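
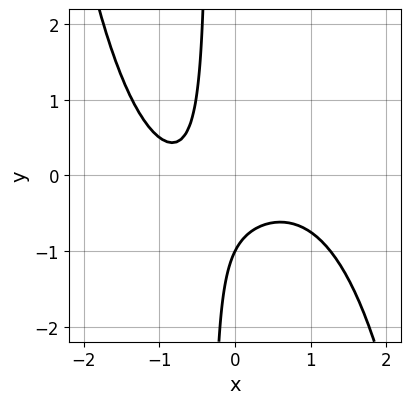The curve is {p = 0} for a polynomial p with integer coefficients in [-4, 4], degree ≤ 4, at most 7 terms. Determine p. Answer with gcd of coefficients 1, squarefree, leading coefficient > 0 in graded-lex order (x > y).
1. Degree: no degree-3 curve has this shape, so deg p = 4.
2. Against the integer gridlines: one y-axis crossing is at y = -1; no x-intercept at any integer in the box.
3. These observations pin down the coefficients.

x^4 + 3*x*y + x + y + 1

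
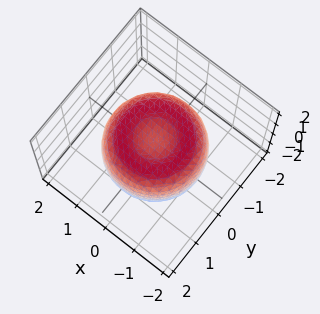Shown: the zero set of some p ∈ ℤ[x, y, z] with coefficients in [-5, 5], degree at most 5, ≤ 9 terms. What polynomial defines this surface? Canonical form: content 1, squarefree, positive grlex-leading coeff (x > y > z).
2*x^4 + 4*x^2*y^2 + 2*y^4 - 3*x^2 - 3*y^2 + 3*z^2 - 2

(a) The degree is 4 — a generic line meets the surface in up to 4 points.
(b) Symmetries: every cross-section ⟂ z is a circle, so x, y appear only via x² + y².
(c) Observable constraints: a circular section at z = -1 has radius between 0 and 1.
(d) These observations pin down the coefficients.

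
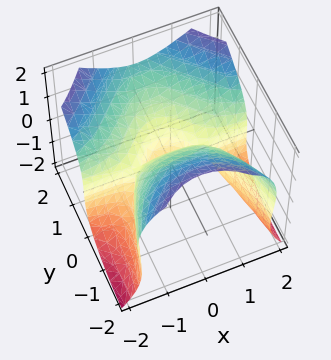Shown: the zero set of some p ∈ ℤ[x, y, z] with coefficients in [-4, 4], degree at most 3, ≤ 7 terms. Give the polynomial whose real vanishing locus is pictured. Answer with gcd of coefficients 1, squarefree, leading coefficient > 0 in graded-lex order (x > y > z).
First, the degree is 3 — a generic line meets the surface in up to 3 points.
Then, from the visible intercepts: it crosses the z-axis at the gridline z = 0; it meets the y-axis at y = 0 (among the integer gridlines); every point of the x-axis in the box is on the surface.
Finally, these observations pin down the coefficients.

3*x^2*y - 2*z^3 + 3*y^2 - y*z - 2*y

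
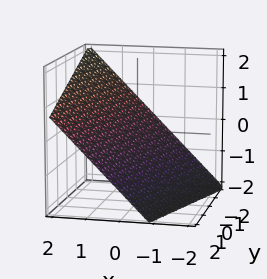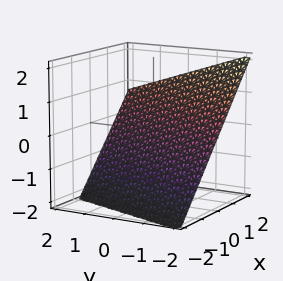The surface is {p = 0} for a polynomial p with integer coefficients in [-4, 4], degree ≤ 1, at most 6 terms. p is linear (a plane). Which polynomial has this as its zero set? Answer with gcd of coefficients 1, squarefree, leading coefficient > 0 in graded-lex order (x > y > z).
1. deg p = 1. Every cross-section is a straight line — this is a plane.
2. From the visible intercepts: it crosses the y-axis at the gridline y = -2.
3. Fitting integer coefficients to these (and the overall shape) gives p.

3*x - y - 3*z - 2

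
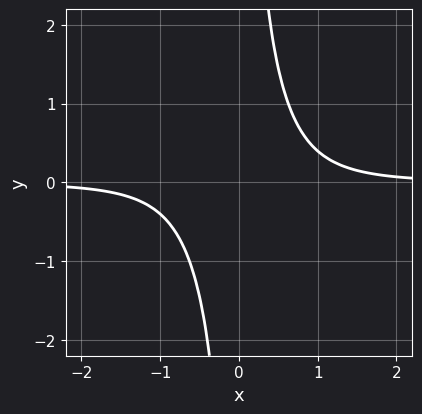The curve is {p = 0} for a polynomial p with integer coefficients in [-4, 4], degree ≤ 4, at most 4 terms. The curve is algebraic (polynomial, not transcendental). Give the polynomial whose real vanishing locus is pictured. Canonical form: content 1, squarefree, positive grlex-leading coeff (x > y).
3*x^3*y + 2*x*y - 2

1. Degree: no degree-3 curve has this shape, so deg p = 4.
2. Observable constraints: no y-intercept at any integer in the box; no x-intercept at any integer in the box.
3. Together with the visible shape, these determine p as stated.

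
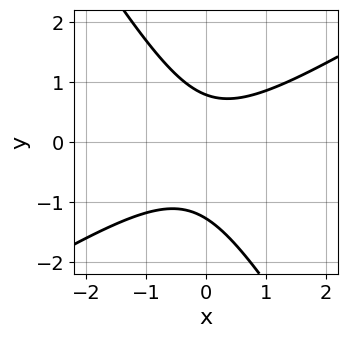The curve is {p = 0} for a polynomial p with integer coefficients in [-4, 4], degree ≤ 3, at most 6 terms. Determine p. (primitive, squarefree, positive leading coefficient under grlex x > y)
2*x^2 - 2*x*y - 2*y^2 - y + 2

First, deg p = 2. A generic line meets the curve in up to 2 points.
Next, reading off the gridlines: it misses every integer gridline on the x-axis.
Finally, together with the visible shape, these determine p as stated.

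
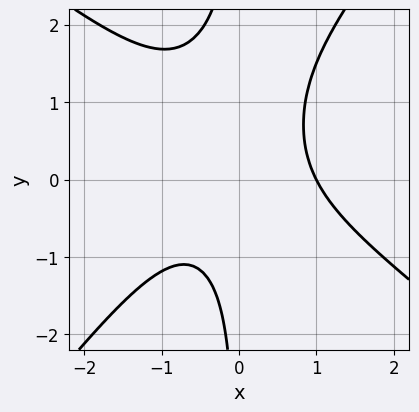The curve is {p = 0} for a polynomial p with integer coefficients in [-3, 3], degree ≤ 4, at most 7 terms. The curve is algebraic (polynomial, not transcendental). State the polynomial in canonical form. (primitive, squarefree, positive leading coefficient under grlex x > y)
1. The degree is 3 — no degree-2 curve has this shape.
2. From the axis intercepts and sections: it meets the x-axis at x = 1 (among the integer gridlines); it misses every integer gridline on the y-axis.
3. Together with the visible shape, these determine p as stated.

2*x^3 + x^2*y - 2*x*y^2 + 2*x*y - 2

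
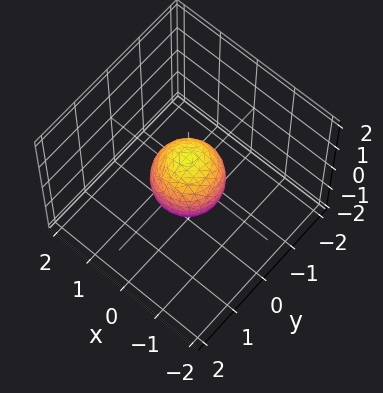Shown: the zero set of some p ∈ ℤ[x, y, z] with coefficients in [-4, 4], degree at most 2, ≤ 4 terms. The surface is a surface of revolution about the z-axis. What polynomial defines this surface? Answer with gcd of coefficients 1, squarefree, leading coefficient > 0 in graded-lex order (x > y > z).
1. deg p = 2. A generic line meets the surface in up to 2 points.
2. Symmetries: rotational symmetry about the z-axis ⇒ p depends on x, y only through x² + y².
3. Against the integer gridlines: the z-axis gridline crossings are at z ∈ {-1, 1}; a circular section at z = 0 has radius between 0 and 1.
4. Putting this together gives p.

3*x^2 + 3*y^2 + 2*z^2 - 2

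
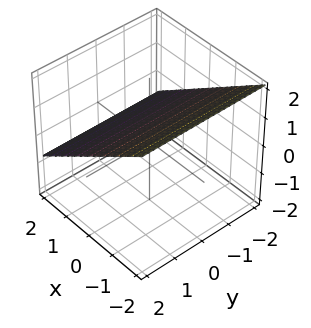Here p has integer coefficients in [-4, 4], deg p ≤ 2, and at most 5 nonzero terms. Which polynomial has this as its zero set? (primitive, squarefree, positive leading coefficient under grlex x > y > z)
Degree: every cross-section is a straight line — this is a plane, so deg p = 1.
From the axis intercepts and sections: it misses every integer gridline on the y-axis; it crosses the x-axis at the gridline x = 1.
Together with the visible shape, these determine p as stated.

2*x + 3*z - 2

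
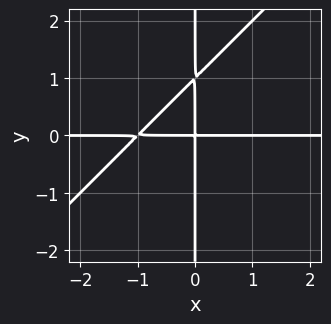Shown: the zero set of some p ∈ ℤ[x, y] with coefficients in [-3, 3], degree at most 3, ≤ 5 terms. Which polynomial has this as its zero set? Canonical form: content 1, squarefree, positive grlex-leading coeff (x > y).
Degree: no degree-2 curve has this shape, so deg p = 3.
Against the integer gridlines: the visible x-axis segment lies entirely on the curve; the visible y-axis segment lies entirely on the curve.
These observations pin down the coefficients.

x^2*y - x*y^2 + x*y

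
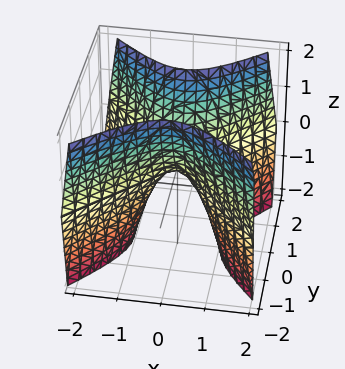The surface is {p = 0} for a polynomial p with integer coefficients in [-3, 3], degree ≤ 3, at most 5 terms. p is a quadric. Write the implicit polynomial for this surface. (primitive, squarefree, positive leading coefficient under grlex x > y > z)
2*x^2 - 2*y^2 + z

1. The degree is 2 — a hyperbolic paraboloid; a quadric.
2. Symmetries: the y ↦ −y reflection is a symmetry, so y appears only in even powers; it's symmetric under x → −x, forcing even powers of x.
3. Checking where it meets the axes: it crosses the y-axis at the gridline y = 0; one z-axis crossing is at z = 0; it meets the x-axis at x = 0 (among the integer gridlines).
4. Putting this together gives p.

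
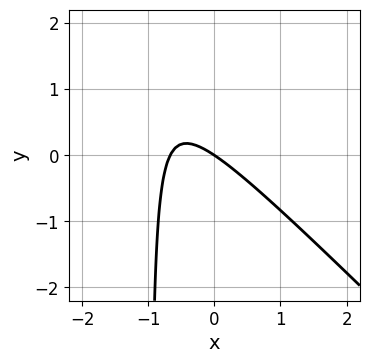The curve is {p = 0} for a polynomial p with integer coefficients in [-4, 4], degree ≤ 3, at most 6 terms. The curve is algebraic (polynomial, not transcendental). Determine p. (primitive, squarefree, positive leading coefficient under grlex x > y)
3*x^2 + 3*x*y + 2*x + 3*y

(a) deg p = 2.
(b) Checking where it meets the axes: it crosses the y-axis at the gridline y = 0; it meets the x-axis at x = 0 (among the integer gridlines).
(c) Putting this together gives p.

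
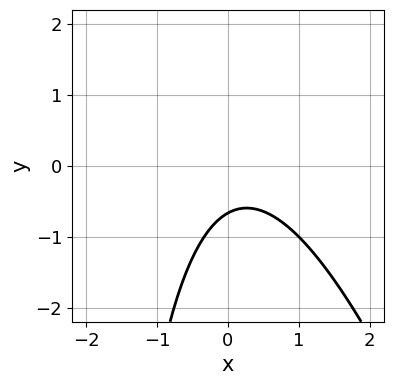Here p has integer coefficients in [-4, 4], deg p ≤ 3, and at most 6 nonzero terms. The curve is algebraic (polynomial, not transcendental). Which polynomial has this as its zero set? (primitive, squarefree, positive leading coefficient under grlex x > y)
deg p = 2. No degree-1 curve has this shape.
Against the integer gridlines: it misses every integer gridline on the x-axis.
Fitting integer coefficients to these (and the overall shape) gives p.

3*x^2 + x*y - x + 3*y + 2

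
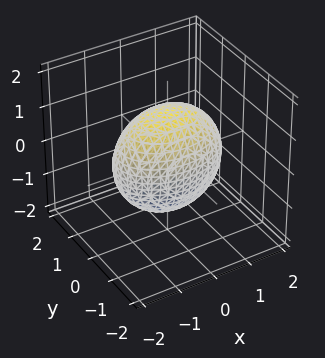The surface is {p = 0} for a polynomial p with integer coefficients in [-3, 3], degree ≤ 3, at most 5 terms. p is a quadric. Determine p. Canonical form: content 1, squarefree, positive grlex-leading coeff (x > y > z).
x^2 + 2*y^2 + z^2 - 2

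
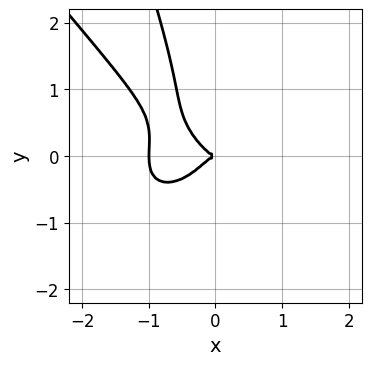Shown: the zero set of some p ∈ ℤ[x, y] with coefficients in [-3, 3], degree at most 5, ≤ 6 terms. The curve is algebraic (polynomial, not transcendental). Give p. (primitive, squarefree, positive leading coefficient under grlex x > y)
deg p = 4. A generic line meets the curve in up to 4 points.
Against the integer gridlines: among the integer gridlines, it crosses the x-axis at x ∈ {-1, 0}; one y-axis crossing is at y = 0.
Matching integer coefficients to the picture gives p.

3*x^4 + 3*x*y^3 + y^4 + 3*x^3 + y^2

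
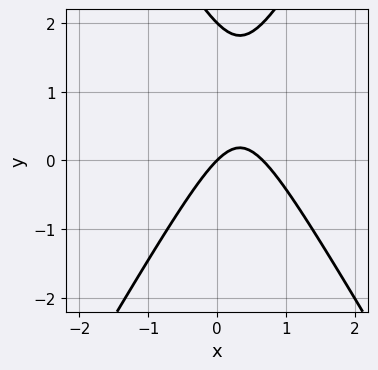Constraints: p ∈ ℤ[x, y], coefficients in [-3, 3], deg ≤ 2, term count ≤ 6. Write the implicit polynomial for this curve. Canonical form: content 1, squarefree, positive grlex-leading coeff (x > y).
3*x^2 - y^2 - 2*x + 2*y

(a) Degree: a generic line meets the curve in up to 2 points, so deg p = 2.
(b) Reading off the gridlines: among the integer gridlines, it crosses the y-axis at y ∈ {0, 2}; one x-axis crossing is at x = 0.
(c) Assembling these constraints gives the stated polynomial.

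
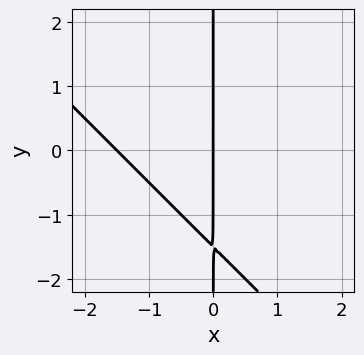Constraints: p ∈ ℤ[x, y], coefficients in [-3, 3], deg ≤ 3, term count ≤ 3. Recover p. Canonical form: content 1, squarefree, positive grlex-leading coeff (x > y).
2*x^2 + 2*x*y + 3*x

The degree is 2 — no degree-1 curve has this shape.
Observable constraints: one x-axis crossing is at x = 0; every point of the y-axis in the box is on the curve.
These observations pin down the coefficients.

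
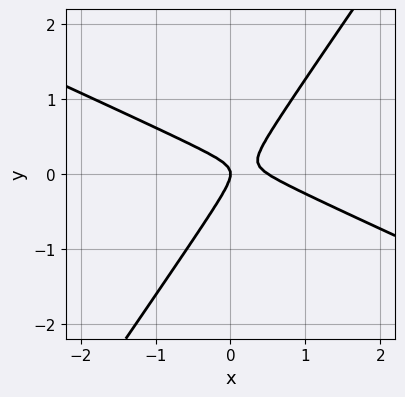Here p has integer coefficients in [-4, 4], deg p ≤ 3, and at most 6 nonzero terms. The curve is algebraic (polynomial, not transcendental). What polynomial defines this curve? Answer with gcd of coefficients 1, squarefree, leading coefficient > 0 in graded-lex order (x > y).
2*x^2 + 3*x*y - 3*y^2 - x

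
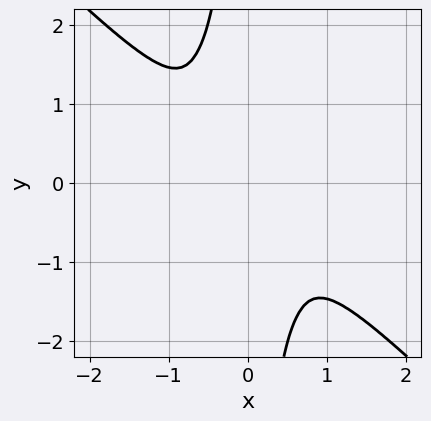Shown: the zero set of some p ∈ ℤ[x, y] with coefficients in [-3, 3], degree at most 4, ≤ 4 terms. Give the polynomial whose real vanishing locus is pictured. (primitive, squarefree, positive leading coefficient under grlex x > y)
1. The degree is 4 — no degree-3 curve has this shape.
2. Solving for integer coefficients yields p as stated.

x^4 + x*y^3 + y^2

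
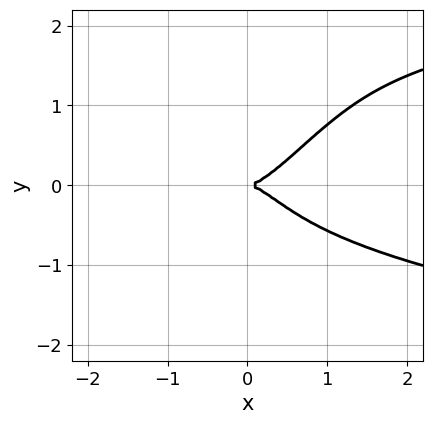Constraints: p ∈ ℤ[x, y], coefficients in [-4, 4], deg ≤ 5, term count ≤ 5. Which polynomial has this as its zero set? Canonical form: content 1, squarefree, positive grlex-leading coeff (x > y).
The degree is 4 — the shape is more complex than any degree-3 curve.
Reading off the gridlines: it meets the x-axis at x = 0 (among the integer gridlines); one y-axis crossing is at y = 0.
Putting this together gives p.

3*x^2*y^2 - 2*x*y^3 - 2*x^3 + 2*y^2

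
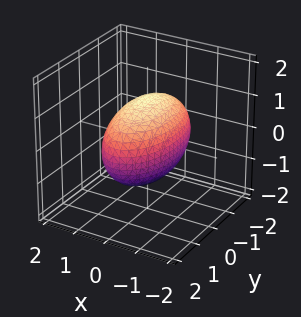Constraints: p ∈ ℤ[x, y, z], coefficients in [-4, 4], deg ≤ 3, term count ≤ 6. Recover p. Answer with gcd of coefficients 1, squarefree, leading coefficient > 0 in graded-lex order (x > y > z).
3*x^2 + y^2 + 2*z^2 - 3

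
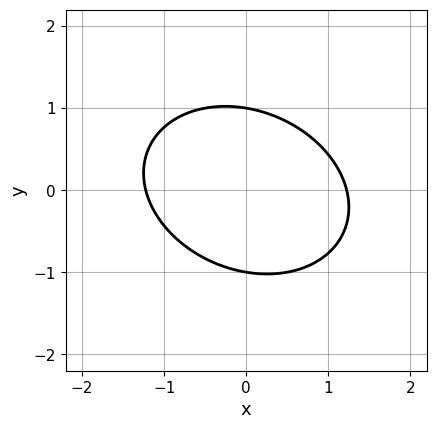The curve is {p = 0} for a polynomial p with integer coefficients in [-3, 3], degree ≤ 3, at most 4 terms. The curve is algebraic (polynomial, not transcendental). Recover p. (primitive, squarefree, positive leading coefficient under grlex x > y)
2*x^2 + x*y + 3*y^2 - 3

Degree: a generic line meets the curve in up to 2 points, so deg p = 2.
From the visible intercepts: among the integer gridlines, it crosses the y-axis at y ∈ {-1, 1}.
Matching integer coefficients to the picture gives p.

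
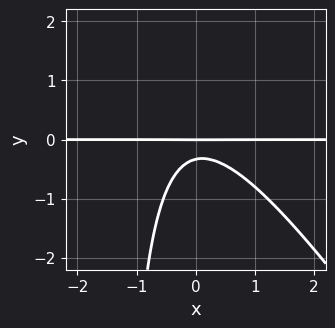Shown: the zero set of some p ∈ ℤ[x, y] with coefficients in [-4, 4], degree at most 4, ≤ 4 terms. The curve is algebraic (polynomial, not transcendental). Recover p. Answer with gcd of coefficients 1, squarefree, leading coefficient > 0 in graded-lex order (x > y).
First, the degree is 3 — the shape is more complex than any degree-2 curve.
Next, from the axis intercepts and sections: it crosses the y-axis at the gridline y = 0; every point of the x-axis in the box is on the curve.
Finally, together with the visible shape, these determine p as stated.

3*x^2*y + 2*x*y^2 + 3*y^2 + y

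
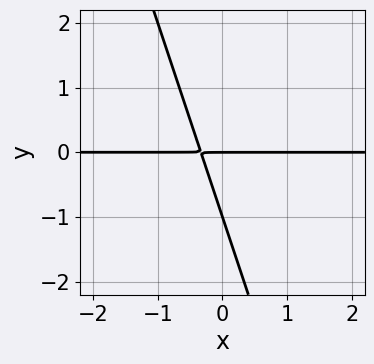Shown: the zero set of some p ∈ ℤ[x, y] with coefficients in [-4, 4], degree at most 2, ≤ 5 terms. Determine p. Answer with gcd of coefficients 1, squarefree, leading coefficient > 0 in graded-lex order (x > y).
3*x*y + y^2 + y

1. Degree: a generic line meets the curve in up to 2 points, so deg p = 2.
2. Observable constraints: the visible x-axis segment lies entirely on the curve; the y-axis gridline crossings are at y ∈ {-1, 0}.
3. Fitting integer coefficients to these (and the overall shape) gives p.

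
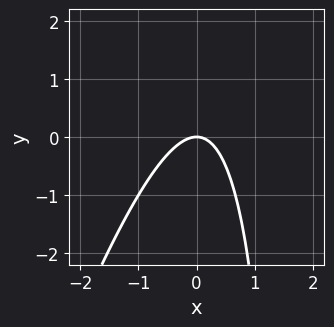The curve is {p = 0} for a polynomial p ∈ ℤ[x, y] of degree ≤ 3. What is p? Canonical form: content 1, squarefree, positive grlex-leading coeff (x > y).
First, degree: the shape is more complex than any degree-1 curve, so deg p = 2.
Next, from the visible intercepts: it crosses the y-axis at the gridline y = 0; one x-axis crossing is at x = 0.
Finally, assembling these constraints gives the stated polynomial.

3*x^2 - x*y + 2*y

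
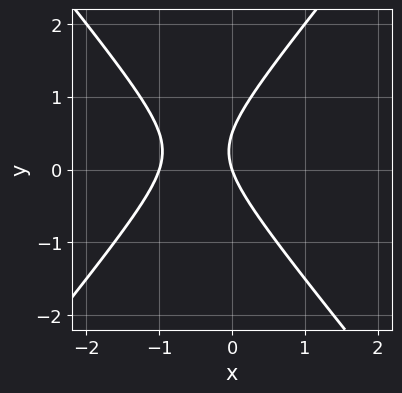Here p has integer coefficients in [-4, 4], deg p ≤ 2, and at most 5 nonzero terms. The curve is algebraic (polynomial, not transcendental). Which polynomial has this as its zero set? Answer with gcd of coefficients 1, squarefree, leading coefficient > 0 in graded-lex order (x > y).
3*x^2 - 2*y^2 + 3*x + y

(a) Degree: no degree-1 curve has this shape, so deg p = 2.
(b) From the axis intercepts and sections: it crosses the y-axis at the gridline y = 0; among the integer gridlines, it crosses the x-axis at x ∈ {-1, 0}.
(c) Together with the visible shape, these determine p as stated.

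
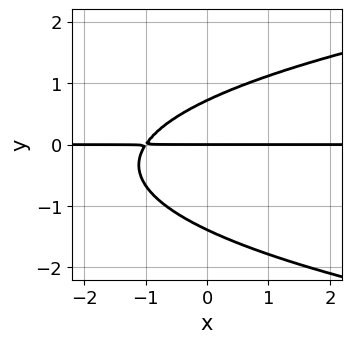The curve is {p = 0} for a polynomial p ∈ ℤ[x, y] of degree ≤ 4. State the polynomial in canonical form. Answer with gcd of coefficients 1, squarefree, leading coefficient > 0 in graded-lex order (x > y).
3*y^3 - 3*x*y + 2*y^2 - 3*y

(a) deg p = 3.
(b) From the visible intercepts: it meets the y-axis at y = 0 (among the integer gridlines); the visible x-axis segment lies entirely on the curve.
(c) Solving for integer coefficients yields p as stated.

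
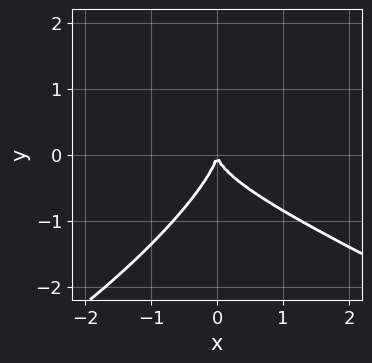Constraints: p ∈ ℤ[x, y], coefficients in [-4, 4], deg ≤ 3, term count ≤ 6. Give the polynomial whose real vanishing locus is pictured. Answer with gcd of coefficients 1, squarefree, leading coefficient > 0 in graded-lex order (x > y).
1. The degree is 3 — no degree-2 curve has this shape.
2. From the visible intercepts: it crosses the x-axis at the gridline x = 0; one y-axis crossing is at y = 0.
3. These observations pin down the coefficients.

x^3 - 3*x*y^2 + 3*y^3 + 3*x^2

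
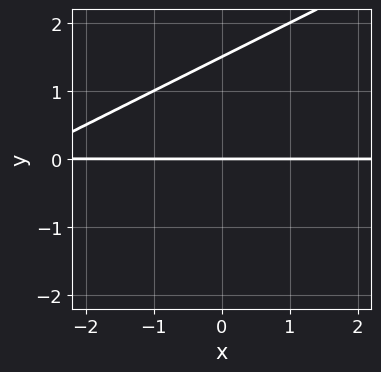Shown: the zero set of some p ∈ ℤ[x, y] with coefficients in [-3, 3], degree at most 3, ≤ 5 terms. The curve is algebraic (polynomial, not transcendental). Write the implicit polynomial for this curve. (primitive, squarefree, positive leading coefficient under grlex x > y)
(a) Degree: the shape is more complex than any degree-1 curve, so deg p = 2.
(b) From the visible intercepts: it meets the y-axis at y = 0 (among the integer gridlines); every point of the x-axis in the box is on the curve.
(c) Matching integer coefficients to the picture gives p.

x*y - 2*y^2 + 3*y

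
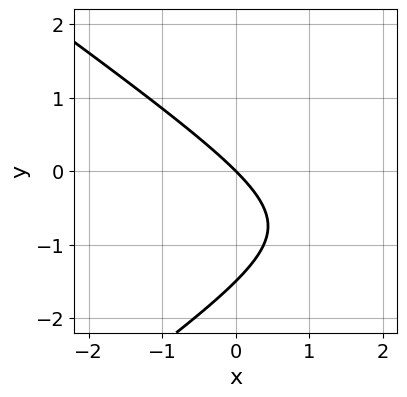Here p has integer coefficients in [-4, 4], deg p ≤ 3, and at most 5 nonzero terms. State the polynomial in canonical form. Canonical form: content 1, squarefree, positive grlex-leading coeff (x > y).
First, the degree is 2 — a generic line meets the curve in up to 2 points.
Then, observable constraints: one x-axis crossing is at x = 0; one y-axis crossing is at y = 0.
Finally, the integer polynomial consistent with all of this is the stated p.

x^2 - 2*y^2 - 3*x - 3*y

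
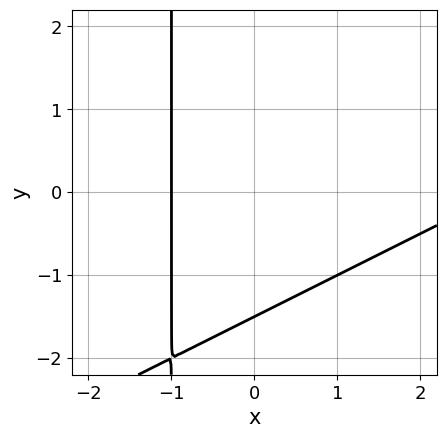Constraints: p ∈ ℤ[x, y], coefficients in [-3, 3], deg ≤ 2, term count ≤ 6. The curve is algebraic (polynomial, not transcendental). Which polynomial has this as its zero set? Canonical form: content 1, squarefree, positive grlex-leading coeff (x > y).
First, the degree is 2 — no degree-1 curve has this shape.
Then, observable constraints: one x-axis crossing is at x = -1.
Finally, the integer polynomial consistent with all of this is the stated p.

x^2 - 2*x*y - 2*x - 2*y - 3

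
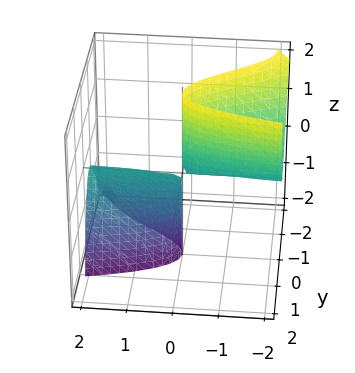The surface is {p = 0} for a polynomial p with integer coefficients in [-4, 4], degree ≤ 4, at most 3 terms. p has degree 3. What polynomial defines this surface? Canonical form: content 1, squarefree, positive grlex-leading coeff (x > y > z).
I count 2 distinct pieces. They look like related sheets of one shape, so recover p as a whole.
deg p = 3. No degree-2 surface has this shape.
Reading off the gridlines: the visible z-axis segment lies entirely on the surface; every point of the x-axis in the box is on the surface.
Together with the visible shape, these determine p as stated.

y^3 + x*z + 3*y^2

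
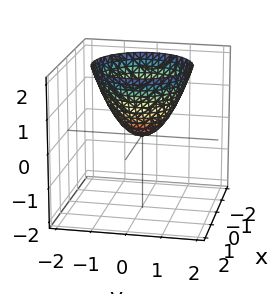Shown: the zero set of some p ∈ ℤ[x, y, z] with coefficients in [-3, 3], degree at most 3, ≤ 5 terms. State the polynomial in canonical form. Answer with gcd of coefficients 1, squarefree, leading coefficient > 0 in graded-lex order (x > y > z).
x^2 + y^2 - z

First, the degree is 2 — a paraboloid; a quadric.
Next, symmetry: the z-axis is an axis of rotation, so x and y enter only as x² + y².
Next, from the axis intercepts and sections: one z-axis crossing is at z = 0; it crosses the y-axis at the gridline y = 0; it crosses the x-axis at the gridline x = 0; a circular section at z = 2 has radius between 1 and 2.
Finally, solving for integer coefficients yields p as stated.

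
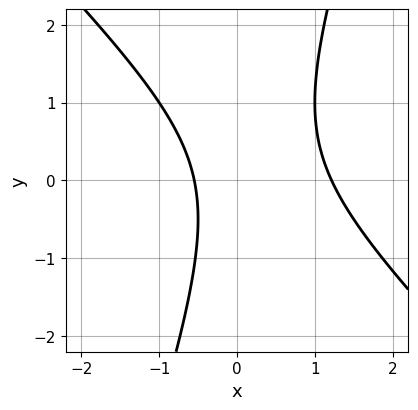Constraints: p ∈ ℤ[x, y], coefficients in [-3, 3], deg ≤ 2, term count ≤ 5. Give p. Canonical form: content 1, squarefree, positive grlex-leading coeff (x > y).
3*x^2 + 2*x*y - y^2 - 2*x - 2

1. deg p = 2. A generic line meets the curve in up to 2 points.
2. From the axis intercepts and sections: the curve avoids every integer y-axis point in the box.
3. Assembling these constraints gives the stated polynomial.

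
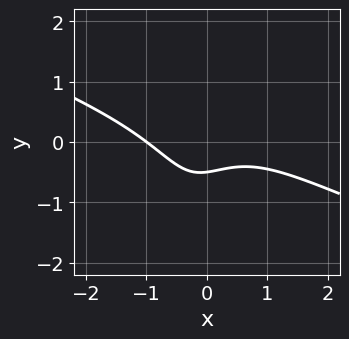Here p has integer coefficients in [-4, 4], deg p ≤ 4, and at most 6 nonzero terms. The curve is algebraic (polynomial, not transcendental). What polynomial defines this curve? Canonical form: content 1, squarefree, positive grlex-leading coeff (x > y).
x^3 + 2*x^2*y - x*y^2 + 2*y + 1

(a) deg p = 3.
(b) Against the integer gridlines: one x-axis crossing is at x = -1.
(c) The integer polynomial consistent with all of this is the stated p.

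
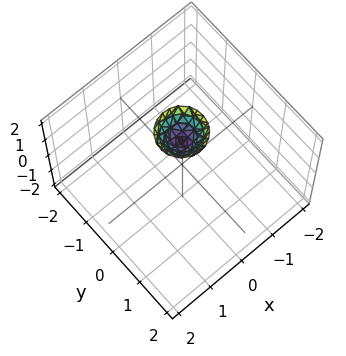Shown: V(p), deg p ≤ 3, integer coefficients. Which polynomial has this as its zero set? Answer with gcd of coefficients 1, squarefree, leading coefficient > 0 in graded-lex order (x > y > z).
3*x^2 + 3*y^2 - 2*z + 3

1. The degree is 2 — no degree-1 surface has this shape.
2. By symmetry, the z-axis is an axis of rotation, so x and y enter only as x² + y².
3. Checking where it meets the axes: a circular section at z = 2 has radius between 0 and 1; no y-intercept at any integer in the box; it misses every integer gridline on the x-axis.
4. Assembling these constraints gives the stated polynomial.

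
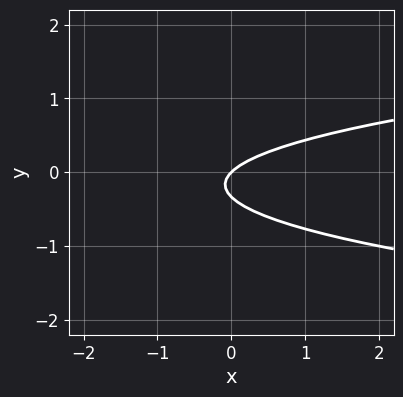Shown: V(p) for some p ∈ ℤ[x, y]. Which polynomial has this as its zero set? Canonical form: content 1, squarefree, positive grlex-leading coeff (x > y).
3*y^2 - x + y

(a) deg p = 2. A generic line meets the curve in up to 2 points.
(b) Reading off the gridlines: it meets the x-axis at x = 0 (among the integer gridlines); one y-axis crossing is at y = 0.
(c) Assembling these constraints gives the stated polynomial.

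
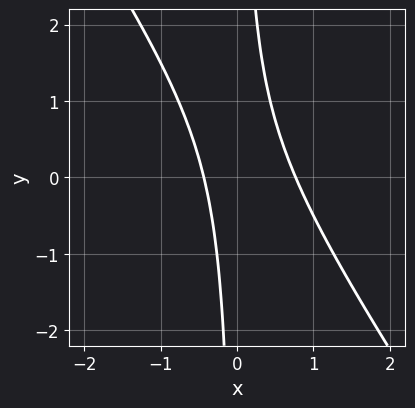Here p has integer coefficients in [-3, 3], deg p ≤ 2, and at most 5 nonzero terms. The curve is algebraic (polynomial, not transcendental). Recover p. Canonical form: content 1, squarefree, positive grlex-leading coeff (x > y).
The degree is 2 — a generic line meets the curve in up to 2 points.
From the axis intercepts and sections: it misses every integer gridline on the y-axis.
The integer polynomial consistent with all of this is the stated p.

3*x^2 + 2*x*y - x - 1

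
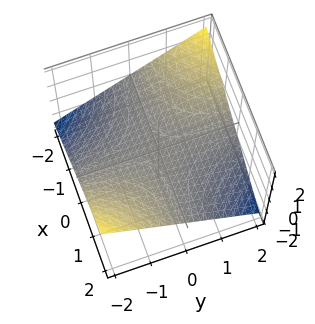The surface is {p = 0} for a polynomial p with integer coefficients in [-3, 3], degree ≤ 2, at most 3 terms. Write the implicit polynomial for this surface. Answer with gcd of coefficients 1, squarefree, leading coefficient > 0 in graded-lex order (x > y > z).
x*y + 3*z

(a) Degree: a saddle surface; a quadric, so deg p = 2.
(b) Reading off the gridlines: it meets the z-axis at z = 0 (among the integer gridlines); every point of the y-axis in the box is on the surface; every point of the x-axis in the box is on the surface.
(c) Fitting integer coefficients to these (and the overall shape) gives p.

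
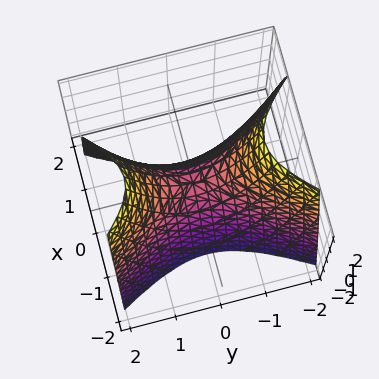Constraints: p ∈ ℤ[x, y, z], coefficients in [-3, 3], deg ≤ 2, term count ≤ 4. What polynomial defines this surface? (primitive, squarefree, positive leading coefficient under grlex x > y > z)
1. Degree: a hyperbolic paraboloid; a quadric, so deg p = 2.
2. Symmetries: it's symmetric under x → −x, forcing even powers of x; it's symmetric under y → −y, forcing even powers of y.
3. From the axis intercepts and sections: it meets the y-axis at y = 0 (among the integer gridlines); it crosses the x-axis at the gridline x = 0; it meets the z-axis at z = 0 (among the integer gridlines).
4. Fitting integer coefficients to these (and the overall shape) gives p.

2*x^2 - y^2 + z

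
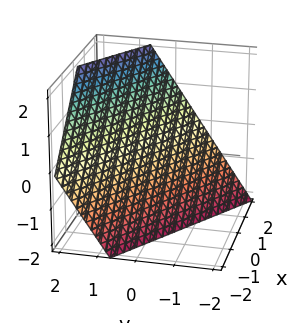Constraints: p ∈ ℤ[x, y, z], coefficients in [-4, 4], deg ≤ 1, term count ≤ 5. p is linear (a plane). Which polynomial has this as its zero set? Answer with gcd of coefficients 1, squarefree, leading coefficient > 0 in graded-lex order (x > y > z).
Degree: the surface is flat (a plane), so deg p = 1.
From the axis intercepts and sections: it meets the x-axis at x = 1 (among the integer gridlines); it crosses the z-axis at the gridline z = -1.
Assembling these constraints gives the stated polynomial.

2*x + 3*y - 2*z - 2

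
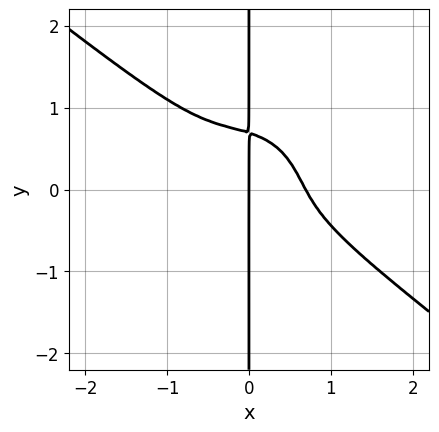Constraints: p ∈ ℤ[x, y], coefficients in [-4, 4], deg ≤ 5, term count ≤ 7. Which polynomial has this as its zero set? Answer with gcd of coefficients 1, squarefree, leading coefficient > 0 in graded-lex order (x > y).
3*x^4 + 2*x^3*y + 3*x*y^3 + 2*x^2*y - x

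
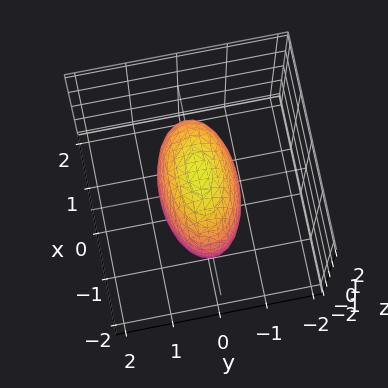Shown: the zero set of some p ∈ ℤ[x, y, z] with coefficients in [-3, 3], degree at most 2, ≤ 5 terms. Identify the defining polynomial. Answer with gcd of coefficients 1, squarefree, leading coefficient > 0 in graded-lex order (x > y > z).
x^2 + 3*y^2 + z^2 - 2

The degree is 2 — bounded and convex; a quadric.
Symmetries: mirror symmetry z ↦ −z ⇒ only even powers of z; mirror symmetry x ↦ −x ⇒ only even powers of x; mirror symmetry y ↦ −y ⇒ only even powers of y.
Fitting integer coefficients to these (and the overall shape) gives p.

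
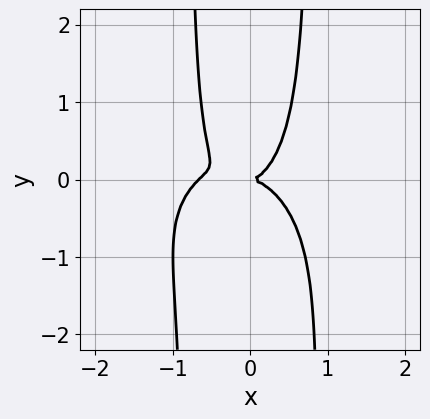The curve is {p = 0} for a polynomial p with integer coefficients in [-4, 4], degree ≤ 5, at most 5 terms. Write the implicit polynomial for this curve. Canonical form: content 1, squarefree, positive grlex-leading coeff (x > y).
(a) Degree: no degree-3 curve has this shape, so deg p = 4.
(b) Observable constraints: one x-axis crossing is at x = 0; one y-axis crossing is at y = 0.
(c) Together with the visible shape, these determine p as stated.

3*x^4 + 3*x^2*y^2 + 2*x^3 + 2*x^2*y - 2*y^2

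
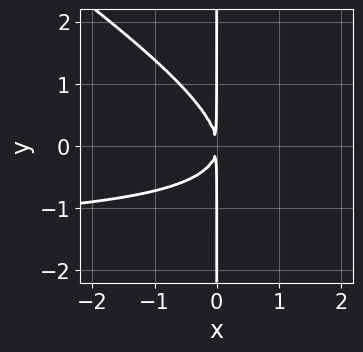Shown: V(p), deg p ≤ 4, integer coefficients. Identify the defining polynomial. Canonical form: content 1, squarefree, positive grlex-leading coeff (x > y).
Degree: no degree-2 curve has this shape, so deg p = 3.
Against the integer gridlines: the visible y-axis segment lies entirely on the curve.
The integer polynomial consistent with all of this is the stated p.

2*x^2*y + 3*x*y^2 + 3*x^2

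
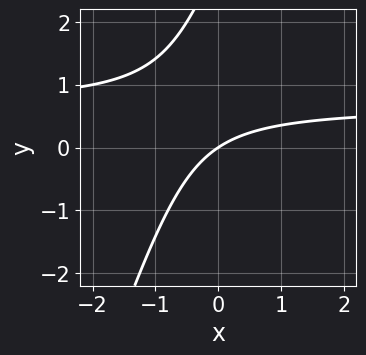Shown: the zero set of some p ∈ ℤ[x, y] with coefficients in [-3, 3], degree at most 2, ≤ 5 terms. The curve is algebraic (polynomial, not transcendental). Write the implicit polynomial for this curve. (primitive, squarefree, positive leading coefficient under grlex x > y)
3*x*y - y^2 - 2*x + 3*y

Degree: the shape is more complex than any degree-1 curve, so deg p = 2.
Observable constraints: one x-axis crossing is at x = 0; it meets the y-axis at y = 0 (among the integer gridlines).
These observations pin down the coefficients.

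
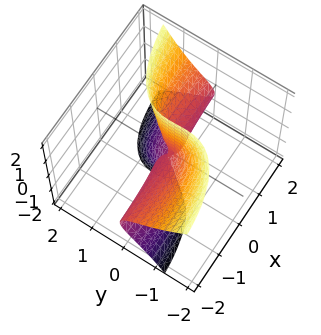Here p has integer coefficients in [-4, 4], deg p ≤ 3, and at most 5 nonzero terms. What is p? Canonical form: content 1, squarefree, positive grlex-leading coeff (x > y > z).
x^2*y - 2*x*z^2 + 3*y^3 + y^2*z - x*z

First, deg p = 3. The shape is more complex than any degree-2 surface.
Next, checking where it meets the axes: every point of the z-axis in the box is on the surface; it meets the y-axis at y = 0 (among the integer gridlines); the visible x-axis segment lies entirely on the surface.
Finally, the integer polynomial consistent with all of this is the stated p.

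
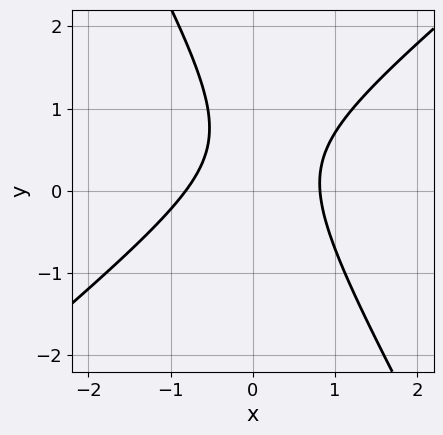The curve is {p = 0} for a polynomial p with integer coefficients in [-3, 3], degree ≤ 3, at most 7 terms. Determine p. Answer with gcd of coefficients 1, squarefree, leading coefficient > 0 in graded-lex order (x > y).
3*x^2 - 2*x*y - 2*y^2 + 2*y - 2

Degree: no degree-1 curve has this shape, so deg p = 2.
Against the integer gridlines: the curve avoids every integer y-axis point in the box.
The integer polynomial consistent with all of this is the stated p.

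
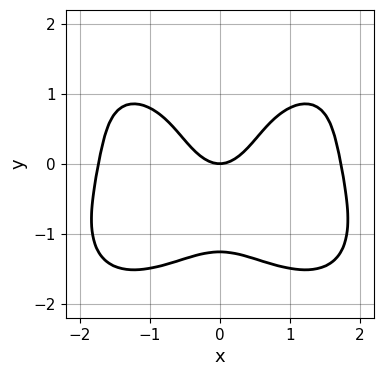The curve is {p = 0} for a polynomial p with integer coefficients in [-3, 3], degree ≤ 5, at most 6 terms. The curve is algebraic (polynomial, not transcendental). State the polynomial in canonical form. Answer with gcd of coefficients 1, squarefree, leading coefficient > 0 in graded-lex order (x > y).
x^4 + y^4 - 3*x^2 + 2*y

The degree is 4 — the shape is more complex than any degree-3 curve.
Symmetries: mirror symmetry x ↦ −x ⇒ only even powers of x.
From the axis intercepts and sections: one x-axis crossing is at x = 0; it meets the y-axis at y = 0 (among the integer gridlines).
Solving for integer coefficients yields p as stated.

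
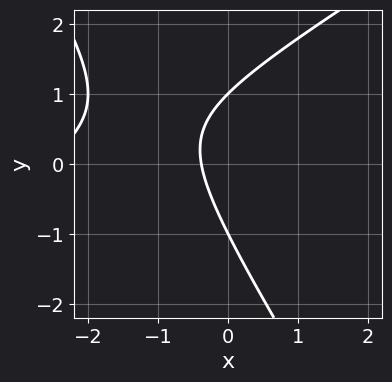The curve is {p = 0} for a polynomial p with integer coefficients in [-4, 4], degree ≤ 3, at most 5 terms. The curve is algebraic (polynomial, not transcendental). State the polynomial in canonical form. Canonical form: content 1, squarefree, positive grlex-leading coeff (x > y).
deg p = 2. No degree-1 curve has this shape.
Against the integer gridlines: among the integer gridlines, it crosses the y-axis at y ∈ {-1, 1}.
These observations pin down the coefficients.

x^2 - x*y - y^2 + 3*x + 1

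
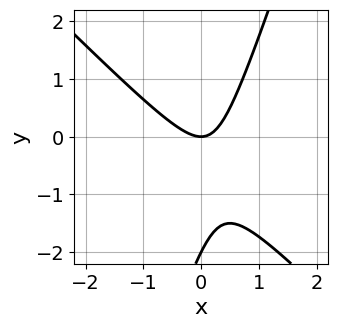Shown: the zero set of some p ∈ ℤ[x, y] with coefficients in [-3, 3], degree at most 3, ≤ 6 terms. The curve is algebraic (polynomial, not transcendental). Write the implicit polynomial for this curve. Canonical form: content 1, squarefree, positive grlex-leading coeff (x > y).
1. deg p = 2. A generic line meets the curve in up to 2 points.
2. Reading off the gridlines: the y-axis gridline crossings are at y ∈ {-2, 0}; it meets the x-axis at x = 0 (among the integer gridlines).
3. Fitting integer coefficients to these (and the overall shape) gives p.

3*x^2 + 2*x*y - y^2 - 2*y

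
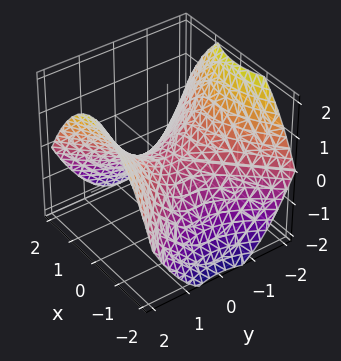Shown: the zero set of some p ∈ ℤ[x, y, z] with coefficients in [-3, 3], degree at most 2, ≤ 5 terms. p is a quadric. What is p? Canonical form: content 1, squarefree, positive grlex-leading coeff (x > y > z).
x^2 - y^2 + 2*z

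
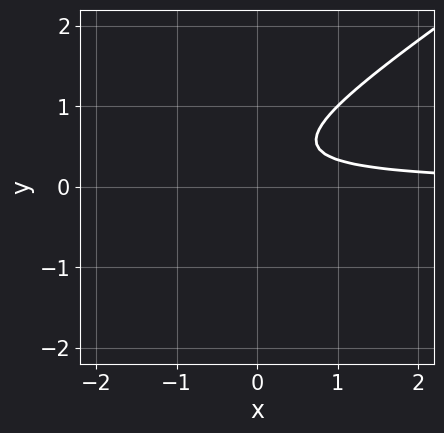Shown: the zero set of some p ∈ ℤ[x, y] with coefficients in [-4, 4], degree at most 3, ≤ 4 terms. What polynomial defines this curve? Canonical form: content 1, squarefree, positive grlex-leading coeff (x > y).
(a) deg p = 2. The shape is more complex than any degree-1 curve.
(b) From the visible intercepts: it misses every integer gridline on the x-axis; the curve avoids every integer y-axis point in the box.
(c) Fitting integer coefficients to these (and the overall shape) gives p.

2*x*y - 3*y^2 + 2*y - 1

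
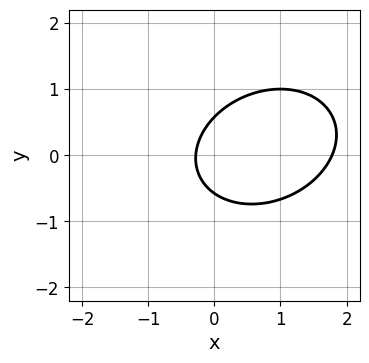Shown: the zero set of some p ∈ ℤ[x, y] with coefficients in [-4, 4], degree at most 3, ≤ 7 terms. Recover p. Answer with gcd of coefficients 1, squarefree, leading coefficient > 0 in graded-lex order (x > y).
(a) Degree: no degree-1 curve has this shape, so deg p = 2.
(b) The integer polynomial consistent with all of this is the stated p.

2*x^2 - x*y + 3*y^2 - 3*x - 1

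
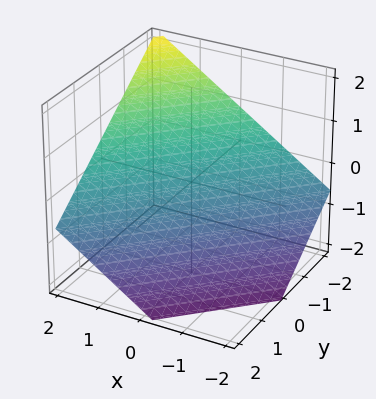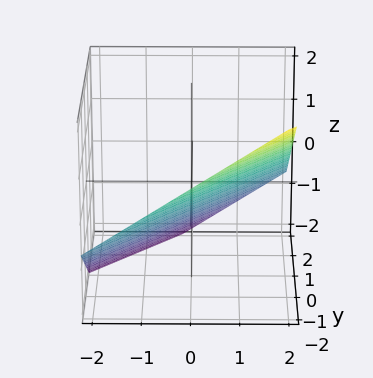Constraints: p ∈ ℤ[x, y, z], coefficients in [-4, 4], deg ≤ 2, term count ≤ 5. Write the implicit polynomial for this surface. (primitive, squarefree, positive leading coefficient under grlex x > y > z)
The degree is 1 — every cross-section is a straight line — this is a plane.
Checking where it meets the axes: one y-axis crossing is at y = -1; it crosses the x-axis at the gridline x = 1.
These observations pin down the coefficients.

2*x - 2*y - 3*z - 2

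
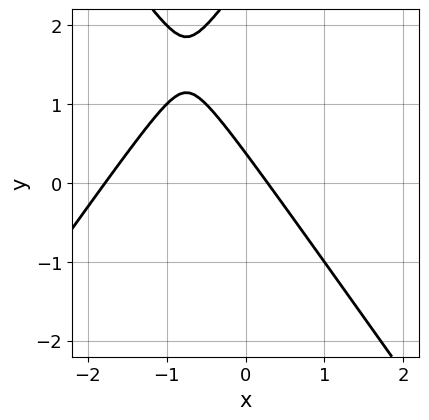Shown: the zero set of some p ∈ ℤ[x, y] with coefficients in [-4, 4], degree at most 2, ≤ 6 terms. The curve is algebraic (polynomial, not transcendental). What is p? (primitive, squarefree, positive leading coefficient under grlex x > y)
2*x^2 - y^2 + 3*x + 3*y - 1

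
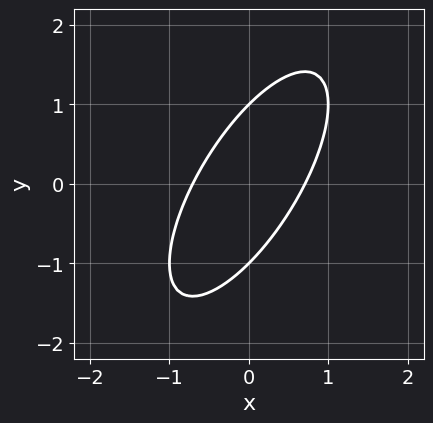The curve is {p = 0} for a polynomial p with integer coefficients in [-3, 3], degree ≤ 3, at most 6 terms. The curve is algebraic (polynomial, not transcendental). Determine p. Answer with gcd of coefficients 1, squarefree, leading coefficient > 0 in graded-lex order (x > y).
2*x^2 - 2*x*y + y^2 - 1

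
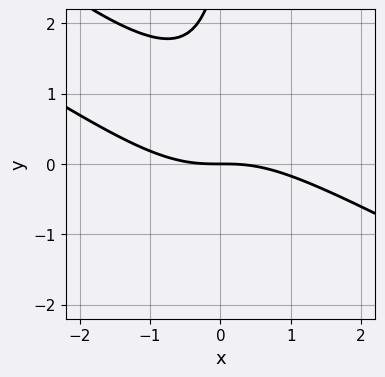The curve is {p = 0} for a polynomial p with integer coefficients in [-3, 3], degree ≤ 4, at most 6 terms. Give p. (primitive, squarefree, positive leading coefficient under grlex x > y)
The degree is 3 — no degree-2 curve has this shape.
From the visible intercepts: one x-axis crossing is at x = 0; it meets the y-axis at y = 0 (among the integer gridlines).
Fitting integer coefficients to these (and the overall shape) gives p.

x^3 + 3*x^2*y + 2*x*y^2 - y^2 + 3*y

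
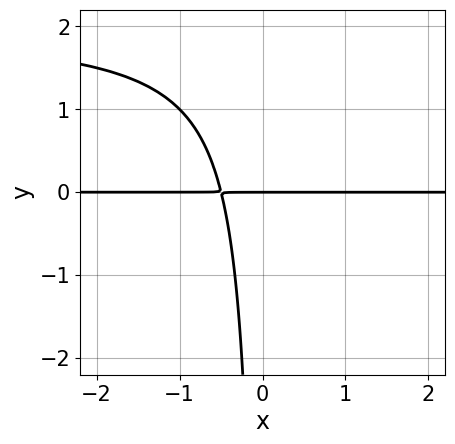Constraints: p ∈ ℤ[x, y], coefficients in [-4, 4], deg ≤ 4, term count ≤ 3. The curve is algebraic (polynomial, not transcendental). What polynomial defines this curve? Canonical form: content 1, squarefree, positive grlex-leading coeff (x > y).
x*y^2 - 2*x*y - y

(a) Degree: no degree-2 curve has this shape, so deg p = 3.
(b) Against the integer gridlines: it crosses the y-axis at the gridline y = 0; every point of the x-axis in the box is on the curve.
(c) Solving for integer coefficients yields p as stated.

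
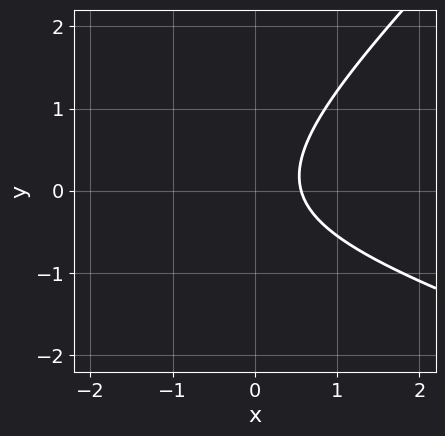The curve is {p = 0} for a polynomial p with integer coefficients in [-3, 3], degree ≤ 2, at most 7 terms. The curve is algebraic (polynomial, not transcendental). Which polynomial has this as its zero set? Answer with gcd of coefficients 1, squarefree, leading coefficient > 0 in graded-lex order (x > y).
1. The degree is 2 — no degree-1 curve has this shape.
2. From the axis intercepts and sections: no y-intercept at any integer in the box.
3. Assembling these constraints gives the stated polynomial.

x^2 + 2*x*y - 3*y^2 + 3*x - 2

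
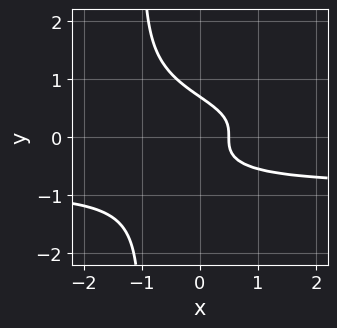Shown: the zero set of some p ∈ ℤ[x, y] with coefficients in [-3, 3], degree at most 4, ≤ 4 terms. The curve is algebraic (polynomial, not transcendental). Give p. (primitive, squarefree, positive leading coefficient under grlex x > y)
(a) The degree is 4 — the shape is more complex than any degree-3 curve.
(b) Matching integer coefficients to the picture gives p.

3*x*y^3 + 3*y^3 + 2*x - 1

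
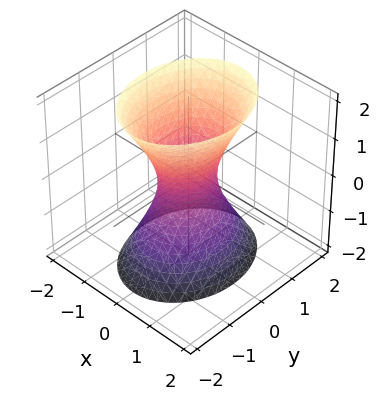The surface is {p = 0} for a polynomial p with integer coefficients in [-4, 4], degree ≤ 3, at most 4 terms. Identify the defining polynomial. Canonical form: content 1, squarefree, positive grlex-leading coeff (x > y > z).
The degree is 2 — one connected sheet with a waist; a quadric.
Symmetries: it's symmetric under y → −y, forcing even powers of y; it's symmetric under x → −x, forcing even powers of x; the z ↦ −z reflection is a symmetry, so z appears only in even powers.
From the visible intercepts: no z-intercept at any integer in the box.
The integer polynomial consistent with all of this is the stated p.

3*x^2 + 2*y^2 - z^2 - 1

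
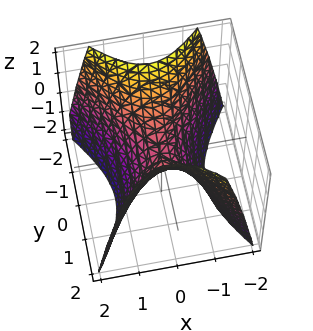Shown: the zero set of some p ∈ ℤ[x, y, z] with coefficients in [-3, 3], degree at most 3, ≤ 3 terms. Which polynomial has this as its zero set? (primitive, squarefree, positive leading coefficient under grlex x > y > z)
First, degree: a hyperbolic paraboloid; a quadric, so deg p = 2.
Then, symmetries: it's symmetric under y → −y, forcing even powers of y; it's symmetric under x → −x, forcing even powers of x.
Then, from the visible intercepts: one y-axis crossing is at y = 0; it crosses the x-axis at the gridline x = 0; one z-axis crossing is at z = 0.
Finally, the integer polynomial consistent with all of this is the stated p.

3*x^2 - 2*y^2 + 2*z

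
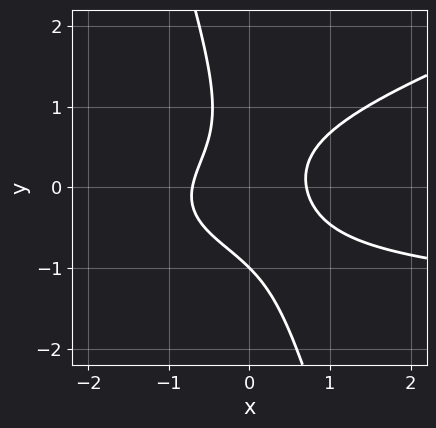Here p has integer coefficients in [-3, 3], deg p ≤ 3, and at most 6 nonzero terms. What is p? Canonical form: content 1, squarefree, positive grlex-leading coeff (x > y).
x^2*y - 3*x*y^2 - y^3 + 2*x^2 - 1

First, degree: the shape is more complex than any degree-2 curve, so deg p = 3.
Then, reading off the gridlines: it meets the y-axis at y = -1 (among the integer gridlines).
Finally, together with the visible shape, these determine p as stated.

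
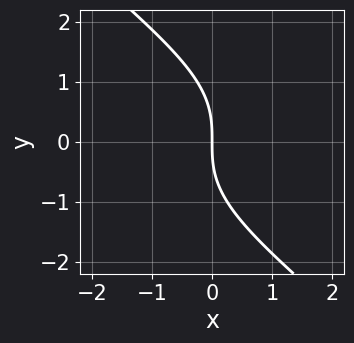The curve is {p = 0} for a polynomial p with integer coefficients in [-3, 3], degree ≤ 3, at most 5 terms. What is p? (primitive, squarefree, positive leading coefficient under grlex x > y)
First, degree: a generic line meets the curve in up to 3 points, so deg p = 3.
Next, against the integer gridlines: it meets the x-axis at x = 0 (among the integer gridlines); one y-axis crossing is at y = 0.
Finally, matching integer coefficients to the picture gives p.

x*y^2 + y^3 + 3*x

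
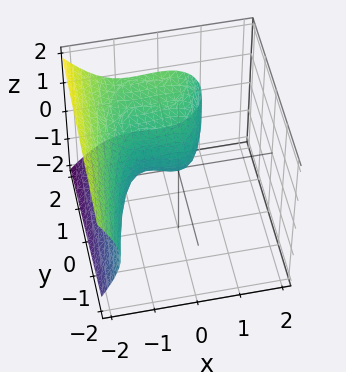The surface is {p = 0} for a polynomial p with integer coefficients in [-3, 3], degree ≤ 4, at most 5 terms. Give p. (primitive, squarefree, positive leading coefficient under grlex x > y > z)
x^3 + x^2 + 2*z^2 - y

deg p = 3.
Observable constraints: it crosses the y-axis at the gridline y = 0; the x-axis gridline crossings are at x ∈ {-1, 0}; one z-axis crossing is at z = 0.
Assembling these constraints gives the stated polynomial.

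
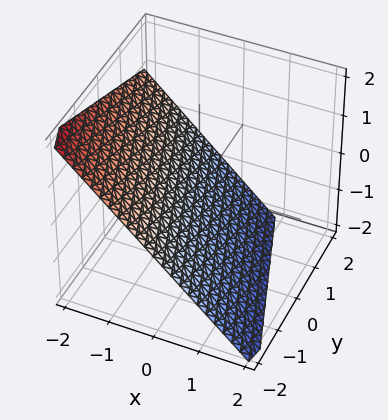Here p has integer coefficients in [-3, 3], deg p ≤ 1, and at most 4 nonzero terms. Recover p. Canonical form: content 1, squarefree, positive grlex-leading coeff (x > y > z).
3*x + y + 3*z + 2

deg p = 1.
From the axis intercepts and sections: it crosses the y-axis at the gridline y = -2.
Putting this together gives p.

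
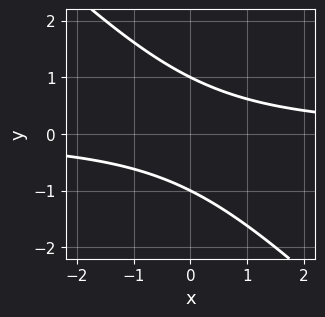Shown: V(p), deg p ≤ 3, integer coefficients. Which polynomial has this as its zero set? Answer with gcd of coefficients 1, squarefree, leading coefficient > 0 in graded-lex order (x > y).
Degree: a generic line meets the curve in up to 2 points, so deg p = 2.
From the visible intercepts: no x-intercept at any integer in the box; the y-axis gridline crossings are at y ∈ {-1, 1}.
Matching integer coefficients to the picture gives p.

x*y + y^2 - 1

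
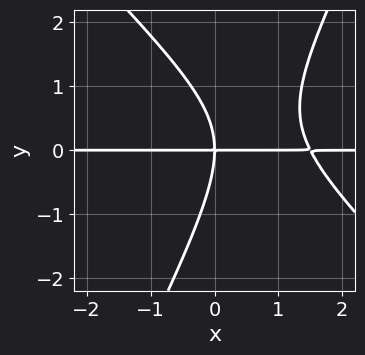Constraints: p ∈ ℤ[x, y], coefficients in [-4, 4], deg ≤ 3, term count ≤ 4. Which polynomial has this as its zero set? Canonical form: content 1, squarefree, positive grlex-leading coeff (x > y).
2*x^2*y + x*y^2 - y^3 - 3*x*y

Degree: a generic line meets the curve in up to 3 points, so deg p = 3.
Against the integer gridlines: one y-axis crossing is at y = 0; the visible x-axis segment lies entirely on the curve.
The integer polynomial consistent with all of this is the stated p.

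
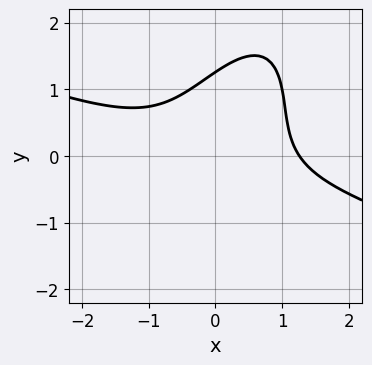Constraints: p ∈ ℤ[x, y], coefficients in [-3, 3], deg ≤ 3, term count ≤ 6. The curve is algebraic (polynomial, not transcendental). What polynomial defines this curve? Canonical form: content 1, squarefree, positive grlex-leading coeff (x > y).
First, the degree is 3 — no degree-2 curve has this shape.
Finally, solving for integer coefficients yields p as stated.

x^3 + 2*x^2*y - 2*x*y^2 + y^3 - 2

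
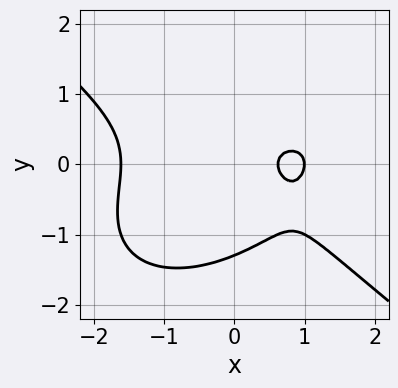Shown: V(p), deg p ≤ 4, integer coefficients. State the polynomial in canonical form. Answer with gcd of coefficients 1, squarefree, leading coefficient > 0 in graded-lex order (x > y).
x^3 + 2*y^3 + 2*y^2 - 2*x + 1

(a) deg p = 3.
(b) Observable constraints: it meets the x-axis at x = 1 (among the integer gridlines).
(c) Solving for integer coefficients yields p as stated.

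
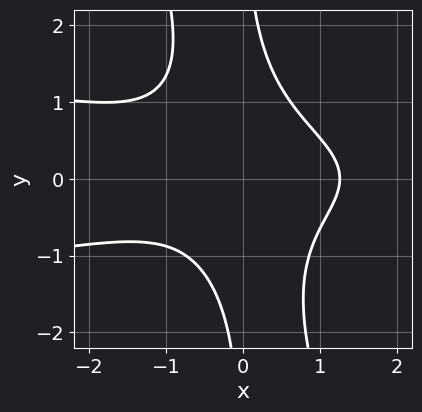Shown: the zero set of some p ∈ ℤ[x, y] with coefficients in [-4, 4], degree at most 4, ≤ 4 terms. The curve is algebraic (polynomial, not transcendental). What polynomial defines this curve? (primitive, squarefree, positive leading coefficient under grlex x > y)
3*x^2*y^2 + x*y^3 + x^3 - 2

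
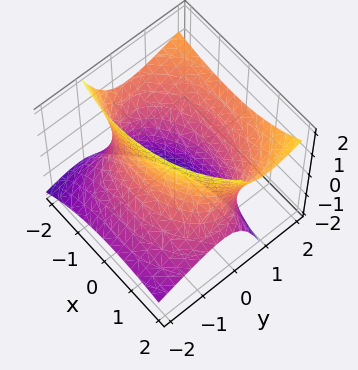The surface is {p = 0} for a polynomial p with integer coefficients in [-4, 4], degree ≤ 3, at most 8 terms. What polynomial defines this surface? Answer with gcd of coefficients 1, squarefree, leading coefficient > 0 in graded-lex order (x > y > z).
First, deg p = 2. The shape is more complex than any degree-1 surface.
Next, observable constraints: it misses every integer gridline on the z-axis.
Finally, the integer polynomial consistent with all of this is the stated p.

x^2 + x*z + 2*y^2 - 3*y*z - z^2 - 3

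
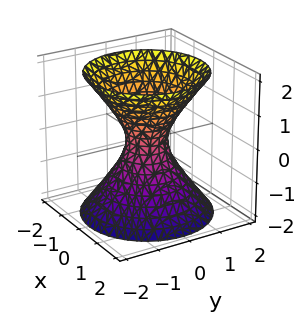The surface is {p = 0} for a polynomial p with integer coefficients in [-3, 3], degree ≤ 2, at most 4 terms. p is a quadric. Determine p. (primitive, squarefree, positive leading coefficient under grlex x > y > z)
3*x^2 + 3*y^2 - 2*z^2 - 1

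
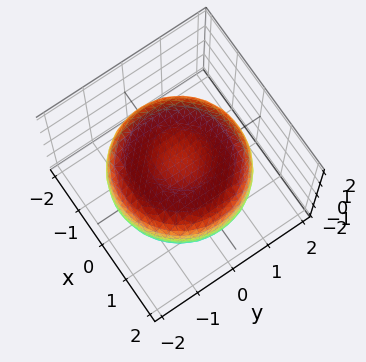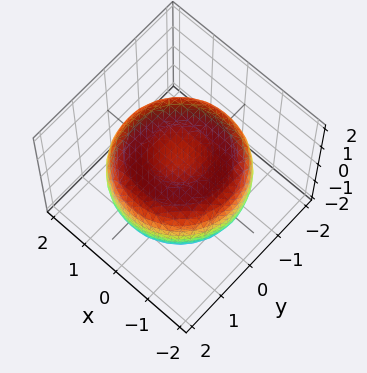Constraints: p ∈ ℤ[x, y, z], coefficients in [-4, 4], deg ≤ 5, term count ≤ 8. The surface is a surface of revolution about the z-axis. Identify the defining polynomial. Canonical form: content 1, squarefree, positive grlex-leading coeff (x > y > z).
1. The degree is 4 — no degree-3 surface has this shape.
2. Symmetry: the z-axis is an axis of rotation, so x and y enter only as x² + y².
3. Against the integer gridlines: a circular section at z = 1 has radius exactly 1.
4. Together with the visible shape, these determine p as stated.

x^4 + 2*x^2*y^2 + y^4 - 2*x^2 - 2*y^2 + 3*z^2 - 2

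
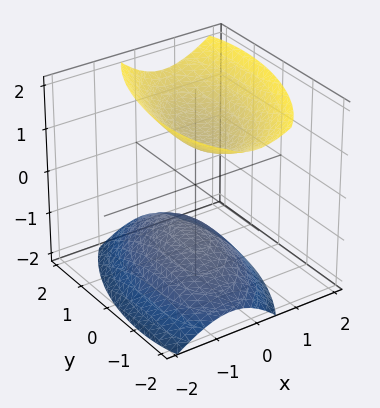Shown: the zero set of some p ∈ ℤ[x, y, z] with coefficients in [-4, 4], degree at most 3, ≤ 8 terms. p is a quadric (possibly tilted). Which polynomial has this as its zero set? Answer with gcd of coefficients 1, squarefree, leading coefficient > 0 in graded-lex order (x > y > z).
I count 2 distinct pieces. Treating them together as one polynomial.
deg p = 2. A generic line meets the surface in up to 2 points.
Against the integer gridlines: it misses every integer gridline on the y-axis; the surface avoids every integer x-axis point in the box; among the integer gridlines, it crosses the z-axis at z ∈ {-1, 1}.
These observations pin down the coefficients.

3*x^2 - x*y - x*z + y^2 - 2*z^2 + 2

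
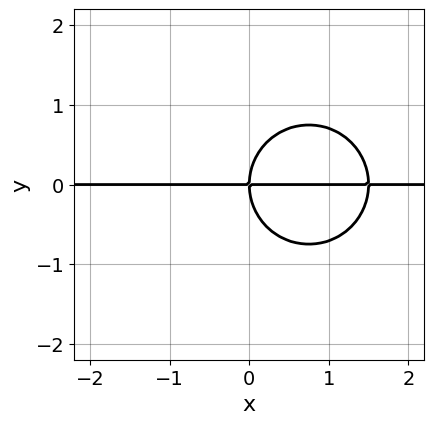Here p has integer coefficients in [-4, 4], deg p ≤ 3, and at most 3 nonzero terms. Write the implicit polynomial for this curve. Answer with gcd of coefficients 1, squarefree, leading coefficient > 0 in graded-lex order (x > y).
2*x^2*y + 2*y^3 - 3*x*y

(a) Degree: no degree-2 curve has this shape, so deg p = 3.
(b) From the visible intercepts: the visible x-axis segment lies entirely on the curve; one y-axis crossing is at y = 0.
(c) Solving for integer coefficients yields p as stated.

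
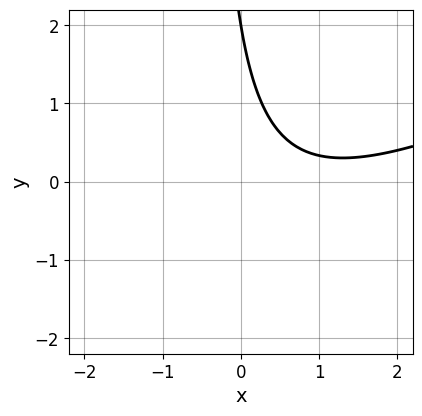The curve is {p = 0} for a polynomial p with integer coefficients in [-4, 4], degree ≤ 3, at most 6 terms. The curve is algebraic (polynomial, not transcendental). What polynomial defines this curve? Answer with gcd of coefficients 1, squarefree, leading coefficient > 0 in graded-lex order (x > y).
deg p = 2. The shape is more complex than any degree-1 curve.
From the visible intercepts: no x-intercept at any integer in the box; one y-axis crossing is at y = 2.
Solving for integer coefficients yields p as stated.

x^2 - 2*x*y - 2*x - y + 2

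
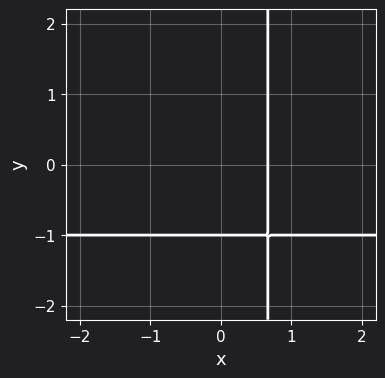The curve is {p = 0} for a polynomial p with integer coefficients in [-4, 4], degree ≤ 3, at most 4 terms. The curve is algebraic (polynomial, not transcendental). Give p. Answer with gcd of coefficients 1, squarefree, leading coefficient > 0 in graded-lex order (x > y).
1. Degree: the shape is more complex than any degree-1 curve, so deg p = 2.
2. Reading off the gridlines: one y-axis crossing is at y = -1.
3. Matching integer coefficients to the picture gives p.

3*x*y + 3*x - 2*y - 2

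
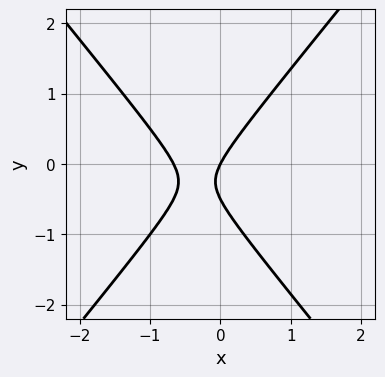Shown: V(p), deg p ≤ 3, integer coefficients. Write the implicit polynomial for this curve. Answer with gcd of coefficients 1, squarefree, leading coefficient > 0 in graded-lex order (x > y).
3*x^2 - 2*y^2 + 2*x - y

1. Degree: a generic line meets the curve in up to 2 points, so deg p = 2.
2. Reading off the gridlines: one y-axis crossing is at y = 0; it meets the x-axis at x = 0 (among the integer gridlines).
3. Assembling these constraints gives the stated polynomial.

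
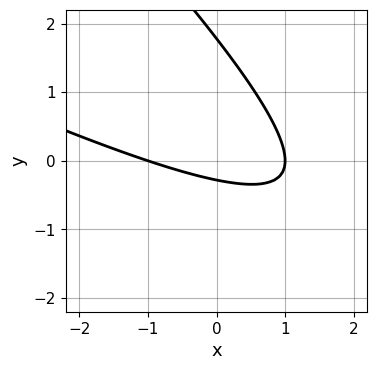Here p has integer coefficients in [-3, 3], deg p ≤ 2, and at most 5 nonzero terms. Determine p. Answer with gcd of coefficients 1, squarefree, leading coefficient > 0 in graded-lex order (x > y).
x^2 + 3*x*y + 2*y^2 - 3*y - 1

deg p = 2.
Reading off the gridlines: the x-axis gridline crossings are at x ∈ {-1, 1}.
Together with the visible shape, these determine p as stated.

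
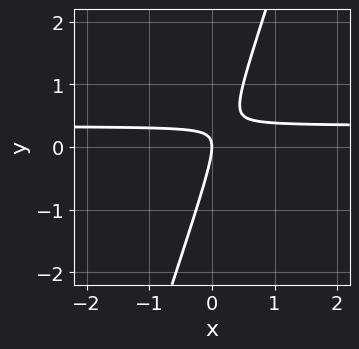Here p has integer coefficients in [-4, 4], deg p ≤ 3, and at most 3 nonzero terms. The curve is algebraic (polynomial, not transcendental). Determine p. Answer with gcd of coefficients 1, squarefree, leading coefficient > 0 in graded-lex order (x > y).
deg p = 2. No degree-1 curve has this shape.
Checking where it meets the axes: one x-axis crossing is at x = 0; it meets the y-axis at y = 0 (among the integer gridlines).
Matching integer coefficients to the picture gives p.

3*x*y - y^2 - x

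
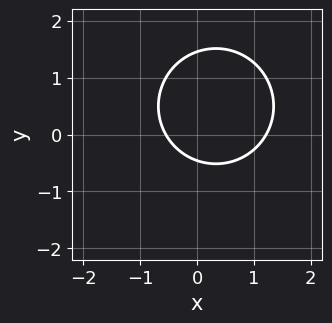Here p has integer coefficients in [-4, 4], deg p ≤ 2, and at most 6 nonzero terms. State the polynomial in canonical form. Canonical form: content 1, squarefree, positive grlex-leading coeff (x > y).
deg p = 2. The shape is more complex than any degree-1 curve.
Matching integer coefficients to the picture gives p.

3*x^2 + 3*y^2 - 2*x - 3*y - 2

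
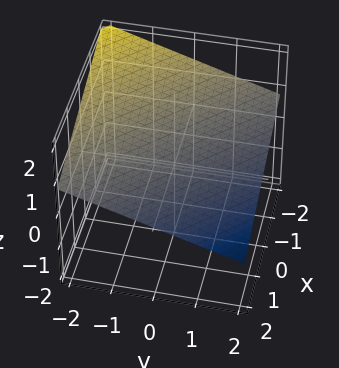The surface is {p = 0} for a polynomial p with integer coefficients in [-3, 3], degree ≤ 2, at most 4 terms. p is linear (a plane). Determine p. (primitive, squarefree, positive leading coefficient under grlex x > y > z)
x + y + 3*z - 2

First, the degree is 1 — every cross-section is a straight line — this is a plane.
Then, from the axis intercepts and sections: it crosses the y-axis at the gridline y = 2; it meets the x-axis at x = 2 (among the integer gridlines).
Finally, the integer polynomial consistent with all of this is the stated p.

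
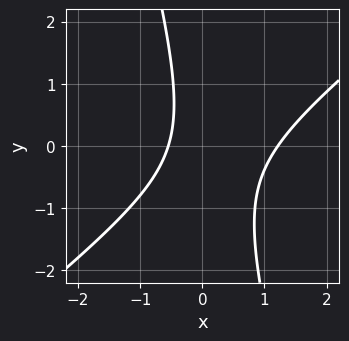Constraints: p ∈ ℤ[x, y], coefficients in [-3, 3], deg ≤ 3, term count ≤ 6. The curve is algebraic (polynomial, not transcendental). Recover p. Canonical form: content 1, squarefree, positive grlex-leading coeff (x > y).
3*x^2 - 3*x*y - y^2 - 2*x - 2

1. Degree: the shape is more complex than any degree-1 curve, so deg p = 2.
2. Checking where it meets the axes: no y-intercept at any integer in the box.
3. Putting this together gives p.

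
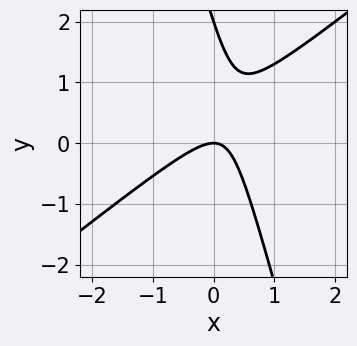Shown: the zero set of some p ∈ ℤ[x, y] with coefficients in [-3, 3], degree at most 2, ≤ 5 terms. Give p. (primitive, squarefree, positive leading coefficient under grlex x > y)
1. deg p = 2. The shape is more complex than any degree-1 curve.
2. From the visible intercepts: the y-axis gridline crossings are at y ∈ {0, 2}; it crosses the x-axis at the gridline x = 0.
3. Fitting integer coefficients to these (and the overall shape) gives p.

3*x^2 - 3*x*y - y^2 + 2*y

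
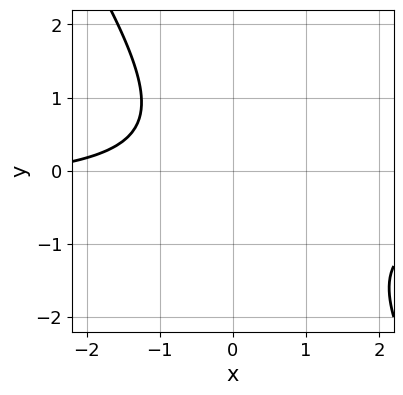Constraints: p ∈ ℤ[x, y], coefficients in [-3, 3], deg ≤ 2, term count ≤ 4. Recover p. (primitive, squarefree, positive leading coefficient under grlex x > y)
1. Degree: the shape is more complex than any degree-1 curve, so deg p = 2.
2. From the axis intercepts and sections: the curve avoids every integer y-axis point in the box; it misses every integer gridline on the x-axis.
3. Putting this together gives p.

3*x*y + 2*y^2 + x + 3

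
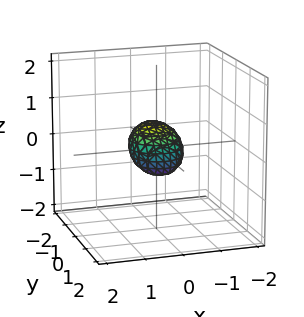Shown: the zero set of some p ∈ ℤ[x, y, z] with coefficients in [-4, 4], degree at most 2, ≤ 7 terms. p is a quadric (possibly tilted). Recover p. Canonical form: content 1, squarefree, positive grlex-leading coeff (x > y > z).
(a) deg p = 2. A generic line meets the surface in up to 2 points.
(b) Matching integer coefficients to the picture gives p.

2*x^2 + 2*y^2 + 2*y*z + 3*z^2 - 1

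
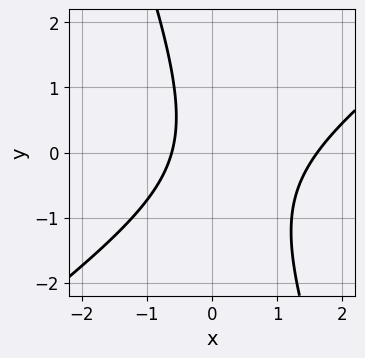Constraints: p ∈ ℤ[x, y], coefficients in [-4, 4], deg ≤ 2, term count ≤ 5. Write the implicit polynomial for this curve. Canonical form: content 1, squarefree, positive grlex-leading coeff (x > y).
2*x^2 - 2*x*y - y^2 - 2*x - 2

1. Degree: a generic line meets the curve in up to 2 points, so deg p = 2.
2. Against the integer gridlines: the curve avoids every integer y-axis point in the box.
3. Matching integer coefficients to the picture gives p.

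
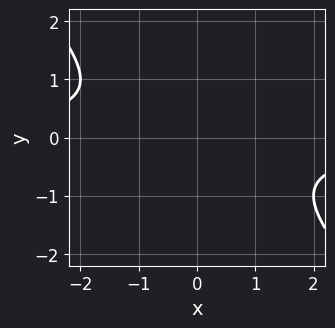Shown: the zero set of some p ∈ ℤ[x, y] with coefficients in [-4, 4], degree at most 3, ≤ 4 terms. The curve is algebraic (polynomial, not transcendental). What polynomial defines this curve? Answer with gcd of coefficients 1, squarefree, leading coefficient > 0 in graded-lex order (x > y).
1. Degree: the shape is more complex than any degree-1 curve, so deg p = 2.
2. From the visible intercepts: the curve avoids every integer y-axis point in the box; it misses every integer gridline on the x-axis.
3. Fitting integer coefficients to these (and the overall shape) gives p.

x*y + y^2 + 1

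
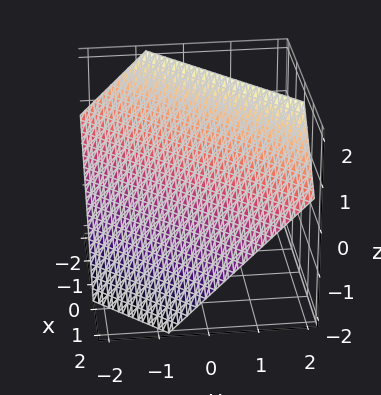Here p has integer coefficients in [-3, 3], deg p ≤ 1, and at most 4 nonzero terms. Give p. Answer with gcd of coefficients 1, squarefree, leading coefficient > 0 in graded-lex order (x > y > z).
3*x - 3*y + 3*z - 2

1. Degree: every cross-section is a straight line — this is a plane, so deg p = 1.
2. Solving for integer coefficients yields p as stated.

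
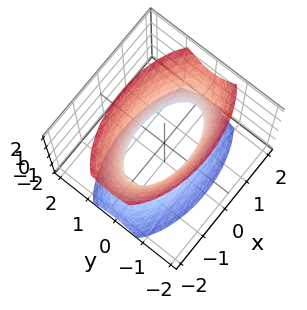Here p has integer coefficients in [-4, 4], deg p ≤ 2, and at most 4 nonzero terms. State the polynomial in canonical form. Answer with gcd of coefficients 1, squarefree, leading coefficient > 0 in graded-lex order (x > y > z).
1. Degree: an hourglass — one-sheet hyperboloid; a quadric, so deg p = 2.
2. Symmetries: mirror symmetry x ↦ −x ⇒ only even powers of x; the z ↦ −z reflection is a symmetry, so z appears only in even powers; it's symmetric under y → −y, forcing even powers of y.
3. Against the integer gridlines: no z-intercept at any integer in the box.
4. The integer polynomial consistent with all of this is the stated p.

x^2 + 3*y^2 - z^2 - 2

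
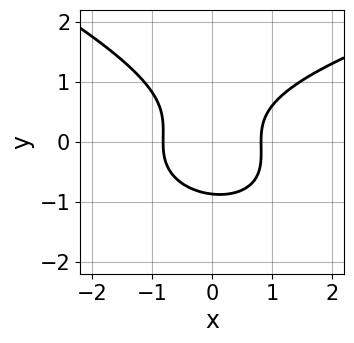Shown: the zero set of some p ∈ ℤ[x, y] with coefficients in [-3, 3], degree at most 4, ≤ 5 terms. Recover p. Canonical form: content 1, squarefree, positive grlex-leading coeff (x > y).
First, the degree is 3 — the shape is more complex than any degree-2 curve.
Finally, solving for integer coefficients yields p as stated.

x*y^2 + 3*y^3 - 3*x^2 + 2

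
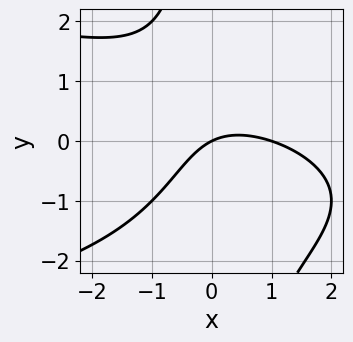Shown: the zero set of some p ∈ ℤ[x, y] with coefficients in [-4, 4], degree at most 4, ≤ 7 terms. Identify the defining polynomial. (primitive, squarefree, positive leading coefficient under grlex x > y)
1. deg p = 3. No degree-2 curve has this shape.
2. From the axis intercepts and sections: the x-axis gridline crossings are at x ∈ {0, 1}; it crosses the y-axis at the gridline y = 0.
3. Putting this together gives p.

x*y^2 + x^2 + x*y - x + 2*y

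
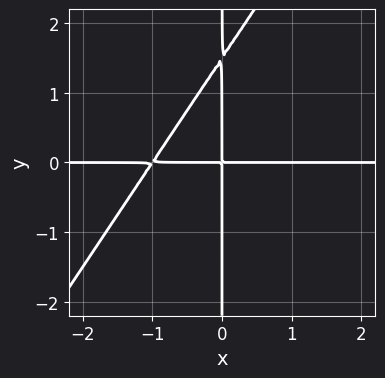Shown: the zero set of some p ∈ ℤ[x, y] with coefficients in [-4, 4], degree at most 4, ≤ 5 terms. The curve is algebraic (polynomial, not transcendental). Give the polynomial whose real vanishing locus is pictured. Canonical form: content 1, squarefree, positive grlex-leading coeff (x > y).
3*x^2*y - 2*x*y^2 + 3*x*y

First, deg p = 3. A generic line meets the curve in up to 3 points.
Then, against the integer gridlines: the visible x-axis segment lies entirely on the curve; every point of the y-axis in the box is on the curve.
Finally, putting this together gives p.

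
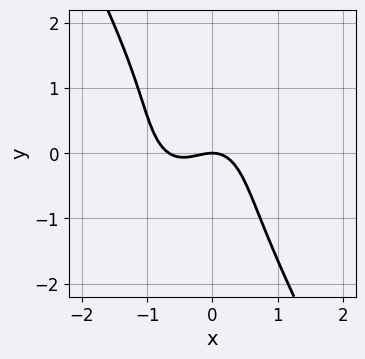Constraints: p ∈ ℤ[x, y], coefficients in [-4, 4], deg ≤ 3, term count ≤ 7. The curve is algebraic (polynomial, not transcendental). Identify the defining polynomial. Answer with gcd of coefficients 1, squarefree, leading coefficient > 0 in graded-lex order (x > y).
3*x^3 + x*y^2 + y^3 + 2*x^2 + 2*y

First, degree: a generic line meets the curve in up to 3 points, so deg p = 3.
Then, reading off the gridlines: one x-axis crossing is at x = 0; it meets the y-axis at y = 0 (among the integer gridlines).
Finally, the integer polynomial consistent with all of this is the stated p.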